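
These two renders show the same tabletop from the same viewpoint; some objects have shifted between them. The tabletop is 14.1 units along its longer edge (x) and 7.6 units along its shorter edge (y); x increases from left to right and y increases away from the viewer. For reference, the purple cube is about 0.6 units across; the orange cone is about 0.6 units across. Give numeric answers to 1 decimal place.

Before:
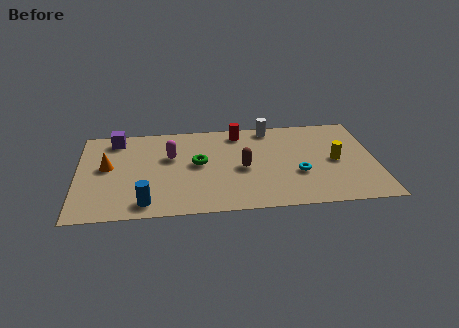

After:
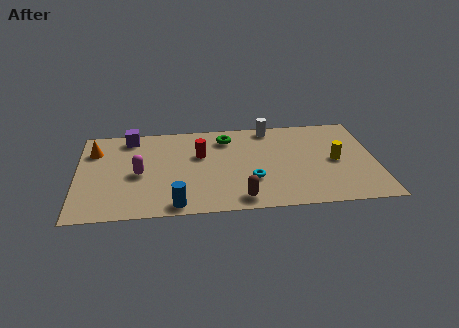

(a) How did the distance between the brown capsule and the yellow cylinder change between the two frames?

+0.9

They were about 4.4 units apart before and 5.3 after — 0.9 units further apart.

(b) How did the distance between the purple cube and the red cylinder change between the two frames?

-2.1

The distance was about 5.9 in the first image and 3.8 in the second, so they moved 2.1 units closer together.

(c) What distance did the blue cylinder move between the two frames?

1.4

The blue cylinder was near (3.2, 1.1) before and (4.6, 0.8) after, so it travelled √(1.4² + 0.3²) ≈ 1.4 units.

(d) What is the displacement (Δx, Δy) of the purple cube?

(0.7, 0.1)

The purple cube was at about (1.8, 6.5) and moved to about (2.5, 6.6).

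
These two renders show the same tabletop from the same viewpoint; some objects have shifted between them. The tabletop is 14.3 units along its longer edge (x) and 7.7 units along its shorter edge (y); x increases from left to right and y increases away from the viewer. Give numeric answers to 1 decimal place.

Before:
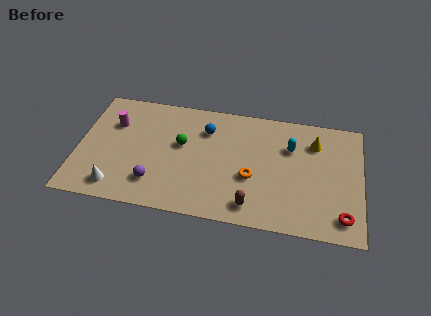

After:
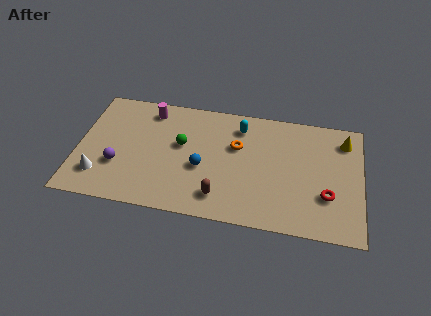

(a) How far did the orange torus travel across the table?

2.1

The orange torus moved from about (8.8, 3.0) to (8.0, 4.9), a distance of √(0.8² + 1.9²) ≈ 2.1.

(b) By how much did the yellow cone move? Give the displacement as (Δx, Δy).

(1.5, 0.4)

The yellow cone was at about (11.9, 5.8) and moved to about (13.4, 6.2).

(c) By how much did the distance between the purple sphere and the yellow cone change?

+3.0

The distance was about 8.9 in the first image and 11.9 in the second, so they moved 3.0 units further apart.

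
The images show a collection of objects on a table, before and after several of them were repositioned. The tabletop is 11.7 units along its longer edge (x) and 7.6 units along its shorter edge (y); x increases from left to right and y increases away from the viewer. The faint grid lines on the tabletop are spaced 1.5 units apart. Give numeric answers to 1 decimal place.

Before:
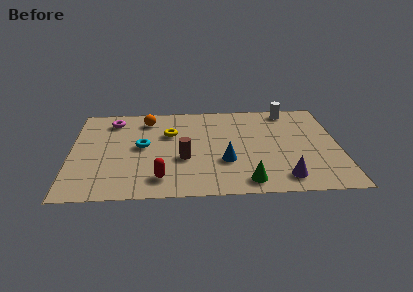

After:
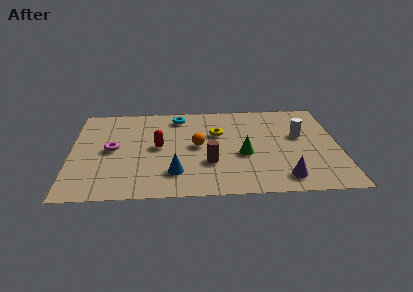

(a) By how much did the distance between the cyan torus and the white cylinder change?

-1.4

The distance was about 7.0 in the first image and 5.6 in the second, so they moved 1.4 units closer together.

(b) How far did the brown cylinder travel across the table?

1.2

The brown cylinder moved from about (4.9, 2.9) to (6.0, 2.5), a distance of √(1.1² + 0.4²) ≈ 1.2.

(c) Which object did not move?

the purple cone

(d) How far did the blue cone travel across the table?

2.3

The blue cone moved from about (6.7, 2.6) to (4.5, 1.8), a distance of √(2.2² + 0.8²) ≈ 2.3.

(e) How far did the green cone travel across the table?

2.1

The green cone moved from about (7.6, 1.0) to (7.5, 3.1), a distance of √(0.1² + 2.1²) ≈ 2.1.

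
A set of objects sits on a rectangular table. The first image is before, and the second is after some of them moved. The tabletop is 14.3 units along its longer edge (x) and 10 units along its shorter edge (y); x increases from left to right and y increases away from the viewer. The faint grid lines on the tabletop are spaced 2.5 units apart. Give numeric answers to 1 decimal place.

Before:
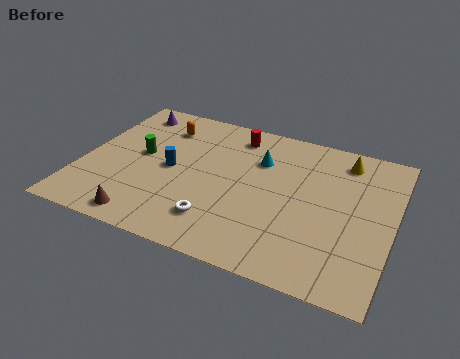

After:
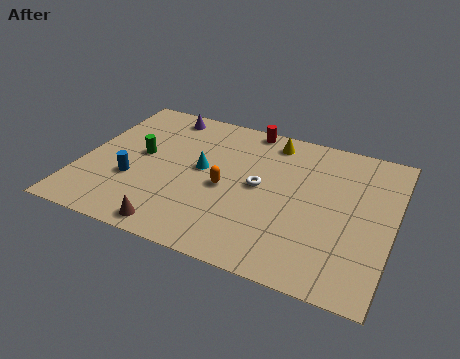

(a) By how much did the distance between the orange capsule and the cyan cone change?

-3.3

The distance was about 4.8 in the first image and 1.5 in the second, so they moved 3.3 units closer together.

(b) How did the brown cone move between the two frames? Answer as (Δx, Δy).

(1.4, -0.1)

The brown cone started near (3.4, 1.1) and ended near (4.8, 1.0).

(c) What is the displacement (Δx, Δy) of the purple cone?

(1.6, 0.3)

From the two frames, the purple cone sits at roughly (1.6, 8.5) before and (3.2, 8.8) after.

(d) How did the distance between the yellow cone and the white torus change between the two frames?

-4.7

Before: roughly 8.1 units apart; after: 3.4. That's 4.7 units closer together.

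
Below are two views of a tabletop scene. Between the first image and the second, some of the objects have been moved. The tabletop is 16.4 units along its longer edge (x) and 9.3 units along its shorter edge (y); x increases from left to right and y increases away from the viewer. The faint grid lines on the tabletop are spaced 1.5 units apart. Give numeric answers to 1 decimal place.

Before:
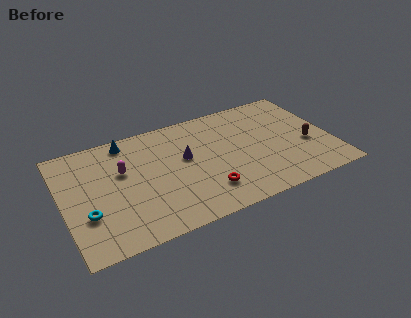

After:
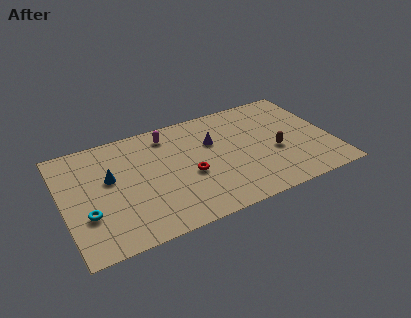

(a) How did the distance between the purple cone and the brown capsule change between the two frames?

-3.3

The distance was about 7.6 in the first image and 4.3 in the second, so they moved 3.3 units closer together.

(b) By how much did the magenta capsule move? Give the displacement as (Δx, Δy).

(3.0, 2.0)

From the two frames, the magenta capsule sits at roughly (3.7, 5.8) before and (6.7, 7.8) after.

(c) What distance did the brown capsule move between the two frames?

2.0

The brown capsule moved from about (14.9, 3.7) to (12.9, 3.8), a distance of √(2.0² + 0.1²) ≈ 2.0.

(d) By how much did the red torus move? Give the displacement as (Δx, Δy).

(-0.8, 1.7)

The red torus was at about (8.4, 2.2) and moved to about (7.6, 3.9).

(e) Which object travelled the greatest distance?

the magenta capsule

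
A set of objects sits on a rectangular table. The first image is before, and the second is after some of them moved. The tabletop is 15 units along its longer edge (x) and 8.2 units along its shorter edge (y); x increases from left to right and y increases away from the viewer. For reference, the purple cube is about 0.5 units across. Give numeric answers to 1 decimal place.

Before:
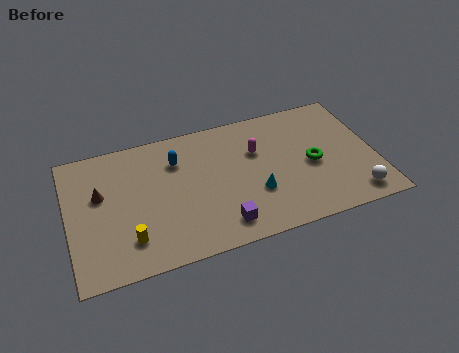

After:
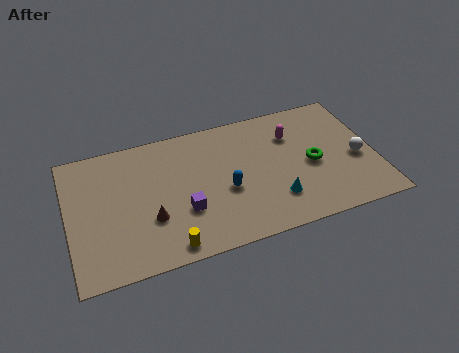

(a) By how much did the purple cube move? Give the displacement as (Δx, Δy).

(-1.7, 1.4)

The purple cube was at about (7.2, 1.4) and moved to about (5.5, 2.8).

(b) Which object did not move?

the green torus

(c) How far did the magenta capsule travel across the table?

1.9

The magenta capsule was near (9.3, 5.4) before and (11.1, 5.9) after, so it travelled √(1.8² + 0.5²) ≈ 1.9 units.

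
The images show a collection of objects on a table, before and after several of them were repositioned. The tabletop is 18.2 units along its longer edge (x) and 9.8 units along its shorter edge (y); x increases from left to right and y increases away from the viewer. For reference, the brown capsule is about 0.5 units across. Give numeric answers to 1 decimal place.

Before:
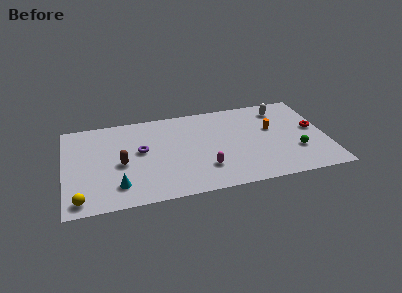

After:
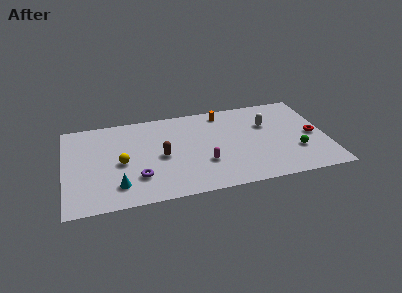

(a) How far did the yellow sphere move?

4.4

The yellow sphere moved from about (1.0, 1.2) to (3.9, 4.5), a distance of √(2.9² + 3.3²) ≈ 4.4.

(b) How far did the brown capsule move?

2.8

From (3.9, 4.4) to (6.7, 4.6), the brown capsule covered √(2.8² + 0.2²) ≈ 2.8 units.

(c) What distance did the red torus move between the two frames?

0.7

The red torus was near (17.4, 5.3) before and (17.3, 4.6) after, so it travelled √(0.1² + 0.7²) ≈ 0.7 units.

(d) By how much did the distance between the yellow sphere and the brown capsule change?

-1.5

The distance was about 4.3 in the first image and 2.8 in the second, so they moved 1.5 units closer together.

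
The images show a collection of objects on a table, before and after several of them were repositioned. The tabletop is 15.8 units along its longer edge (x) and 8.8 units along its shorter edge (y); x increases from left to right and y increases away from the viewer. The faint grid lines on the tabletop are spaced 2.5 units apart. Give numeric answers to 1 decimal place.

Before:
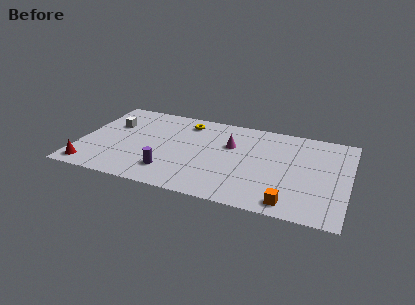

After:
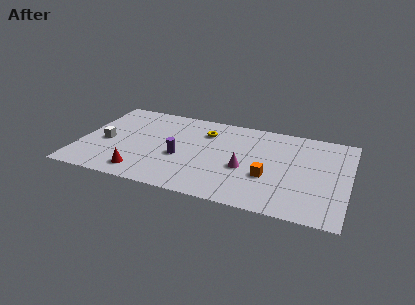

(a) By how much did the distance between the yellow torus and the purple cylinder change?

-2.1

They were about 5.3 units apart before and 3.2 after — 2.1 units closer together.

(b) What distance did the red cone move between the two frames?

3.0

The red cone moved from about (0.9, 1.1) to (3.9, 1.4), a distance of √(3.0² + 0.3²) ≈ 3.0.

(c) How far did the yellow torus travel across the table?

1.4

The yellow torus was near (6.0, 7.3) before and (7.2, 6.6) after, so it travelled √(1.2² + 0.7²) ≈ 1.4 units.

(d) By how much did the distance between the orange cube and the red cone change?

-4.2

They were about 11.7 units apart before and 7.5 after — 4.2 units closer together.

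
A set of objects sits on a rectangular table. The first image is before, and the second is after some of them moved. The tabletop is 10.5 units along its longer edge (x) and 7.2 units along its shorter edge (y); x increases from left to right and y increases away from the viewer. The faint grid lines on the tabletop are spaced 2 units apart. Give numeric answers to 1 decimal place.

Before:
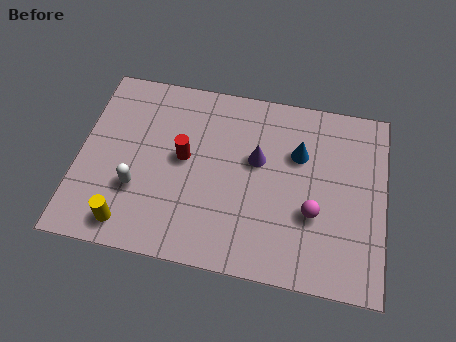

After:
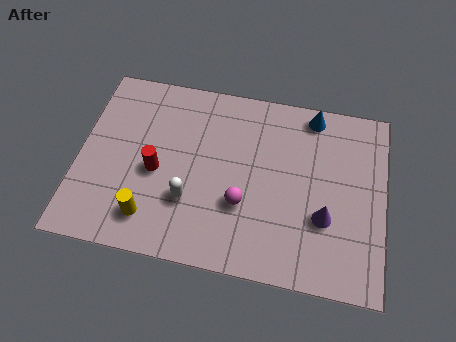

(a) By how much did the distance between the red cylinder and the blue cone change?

+2.1

Before: roughly 4.0 units apart; after: 6.1. That's 2.1 units further apart.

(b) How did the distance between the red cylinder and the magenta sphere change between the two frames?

-1.6

The distance was about 4.7 in the first image and 3.1 in the second, so they moved 1.6 units closer together.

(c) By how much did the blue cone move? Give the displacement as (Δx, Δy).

(0.4, 1.6)

The blue cone started near (7.5, 4.8) and ended near (7.9, 6.4).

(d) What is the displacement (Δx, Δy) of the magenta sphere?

(-2.4, -0.1)

The magenta sphere started near (8.1, 2.6) and ended near (5.7, 2.5).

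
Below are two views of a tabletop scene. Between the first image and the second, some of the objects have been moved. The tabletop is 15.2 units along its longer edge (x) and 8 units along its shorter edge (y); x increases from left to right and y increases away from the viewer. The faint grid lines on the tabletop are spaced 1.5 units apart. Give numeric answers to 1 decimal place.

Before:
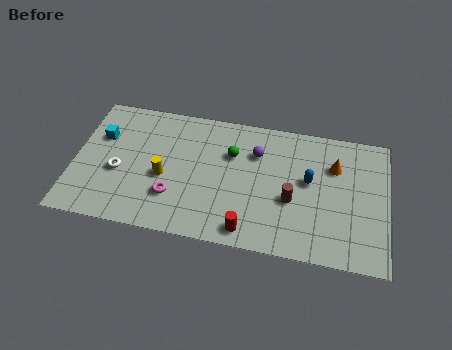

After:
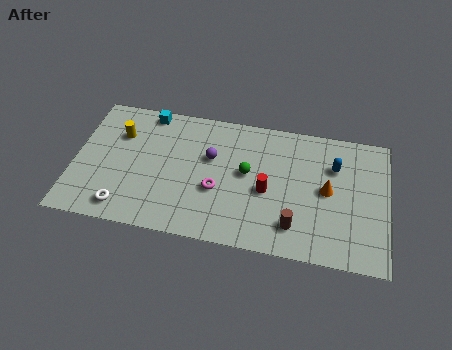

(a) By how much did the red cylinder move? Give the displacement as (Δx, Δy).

(0.8, 2.5)

From the two frames, the red cylinder sits at roughly (8.6, 1.0) before and (9.4, 3.5) after.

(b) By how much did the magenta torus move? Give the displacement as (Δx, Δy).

(2.1, 0.8)

From the two frames, the magenta torus sits at roughly (4.9, 2.3) before and (7.0, 3.1) after.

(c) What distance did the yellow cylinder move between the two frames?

3.2

From (4.4, 3.4) to (2.1, 5.6), the yellow cylinder covered √(2.3² + 2.2²) ≈ 3.2 units.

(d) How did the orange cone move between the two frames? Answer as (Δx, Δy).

(-0.3, -1.5)

The orange cone started near (12.6, 5.6) and ended near (12.3, 4.1).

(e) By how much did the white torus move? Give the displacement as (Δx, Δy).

(0.4, -2.1)

The white torus was at about (2.2, 3.3) and moved to about (2.6, 1.2).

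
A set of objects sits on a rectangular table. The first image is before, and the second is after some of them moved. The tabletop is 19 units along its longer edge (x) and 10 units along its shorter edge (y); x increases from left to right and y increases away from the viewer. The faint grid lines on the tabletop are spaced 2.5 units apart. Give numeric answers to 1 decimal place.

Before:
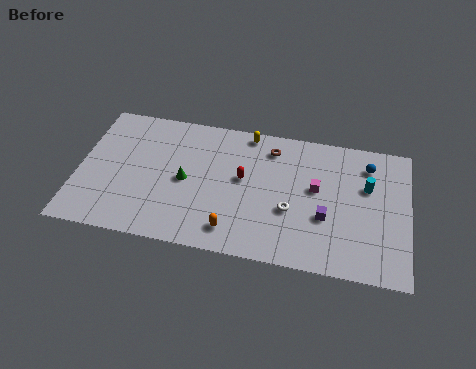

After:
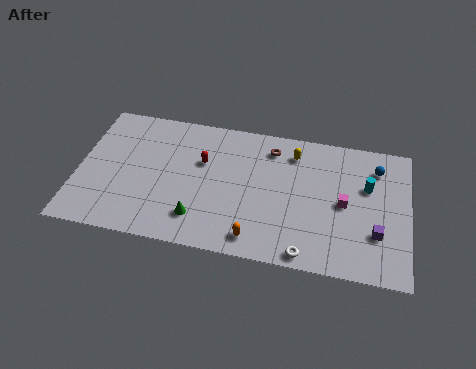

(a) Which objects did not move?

the cyan cylinder and the brown torus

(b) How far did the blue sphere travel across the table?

0.5

The blue sphere was near (16.6, 8.0) before and (17.1, 7.9) after, so it travelled √(0.5² + 0.1²) ≈ 0.5 units.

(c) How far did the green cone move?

2.8

The green cone moved from about (6.2, 4.8) to (7.1, 2.2), a distance of √(0.9² + 2.6²) ≈ 2.8.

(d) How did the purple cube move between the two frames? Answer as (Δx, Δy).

(2.9, -0.6)

From the two frames, the purple cube sits at roughly (14.3, 3.7) before and (17.2, 3.1) after.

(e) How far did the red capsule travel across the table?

2.5

The red capsule moved from about (9.5, 5.6) to (7.1, 6.4), a distance of √(2.4² + 0.8²) ≈ 2.5.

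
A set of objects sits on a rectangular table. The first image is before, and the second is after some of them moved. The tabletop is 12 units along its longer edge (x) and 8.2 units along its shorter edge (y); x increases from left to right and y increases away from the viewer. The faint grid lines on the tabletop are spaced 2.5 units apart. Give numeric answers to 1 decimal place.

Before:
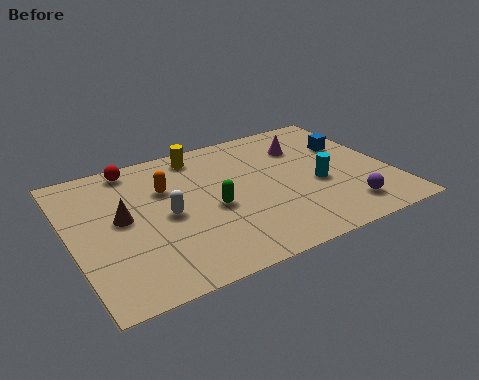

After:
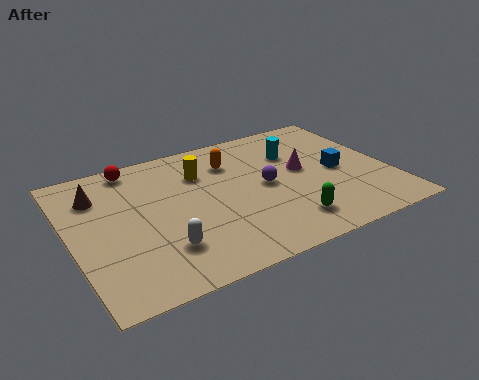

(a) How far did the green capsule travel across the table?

3.2

The green capsule moved from about (5.2, 3.6) to (7.7, 1.6), a distance of √(2.5² + 2.0²) ≈ 3.2.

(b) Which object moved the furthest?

the purple sphere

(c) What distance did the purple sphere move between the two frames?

3.7

From (9.9, 1.5) to (7.3, 4.1), the purple sphere covered √(2.6² + 2.6²) ≈ 3.7 units.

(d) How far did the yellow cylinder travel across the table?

1.2

The yellow cylinder moved from about (5.2, 7.1) to (5.1, 5.9), a distance of √(0.1² + 1.2²) ≈ 1.2.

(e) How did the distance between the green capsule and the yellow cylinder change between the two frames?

+1.5

Before: roughly 3.5 units apart; after: 5.0. That's 1.5 units further apart.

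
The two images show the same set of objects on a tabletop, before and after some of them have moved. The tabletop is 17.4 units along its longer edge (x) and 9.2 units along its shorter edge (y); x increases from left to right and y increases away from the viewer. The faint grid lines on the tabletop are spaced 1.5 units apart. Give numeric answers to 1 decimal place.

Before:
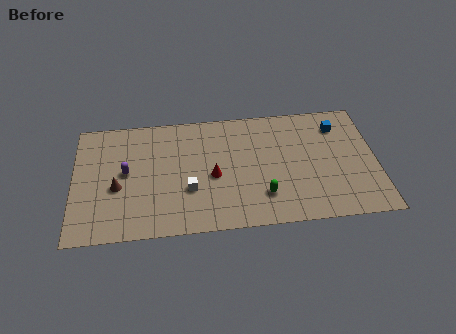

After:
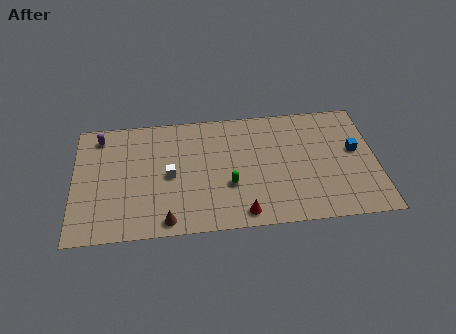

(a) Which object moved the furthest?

the brown cone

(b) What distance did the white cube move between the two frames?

1.6

The white cube was near (6.6, 3.2) before and (5.5, 4.4) after, so it travelled √(1.1² + 1.2²) ≈ 1.6 units.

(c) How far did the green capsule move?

2.1

From (10.8, 2.3) to (8.9, 3.3), the green capsule covered √(1.9² + 1.0²) ≈ 2.1 units.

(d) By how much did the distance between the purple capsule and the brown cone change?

+6.6

They were about 1.2 units apart before and 7.8 after — 6.6 units further apart.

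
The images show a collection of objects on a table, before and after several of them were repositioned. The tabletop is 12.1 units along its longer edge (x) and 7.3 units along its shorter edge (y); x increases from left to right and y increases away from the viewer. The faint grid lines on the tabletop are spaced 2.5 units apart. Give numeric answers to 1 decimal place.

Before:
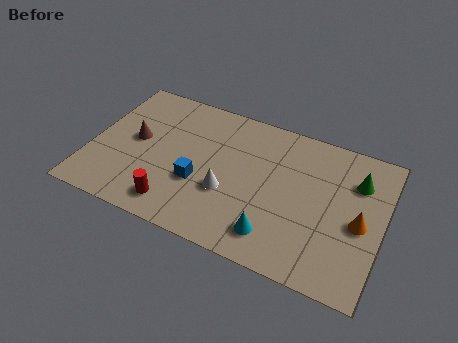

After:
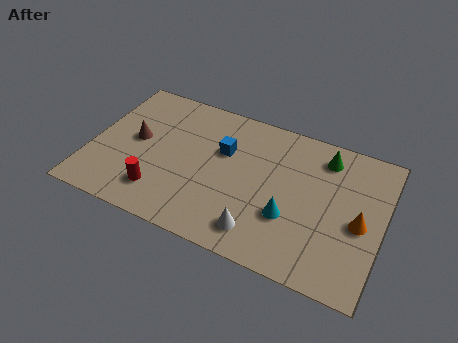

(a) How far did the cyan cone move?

1.2

From (7.9, 1.4) to (8.4, 2.5), the cyan cone covered √(0.5² + 1.1²) ≈ 1.2 units.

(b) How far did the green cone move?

1.6

From (10.9, 5.3) to (9.5, 6.0), the green cone covered √(1.4² + 0.7²) ≈ 1.6 units.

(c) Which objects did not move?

the brown cone and the orange cone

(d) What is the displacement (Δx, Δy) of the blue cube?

(0.8, 2.0)

The blue cube started near (4.6, 2.7) and ended near (5.4, 4.7).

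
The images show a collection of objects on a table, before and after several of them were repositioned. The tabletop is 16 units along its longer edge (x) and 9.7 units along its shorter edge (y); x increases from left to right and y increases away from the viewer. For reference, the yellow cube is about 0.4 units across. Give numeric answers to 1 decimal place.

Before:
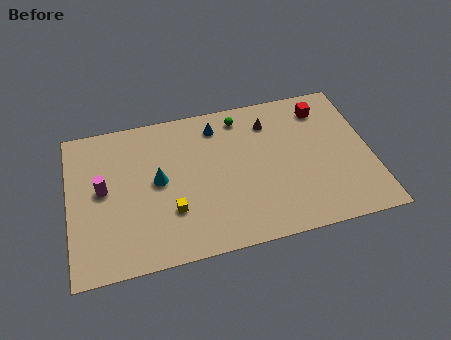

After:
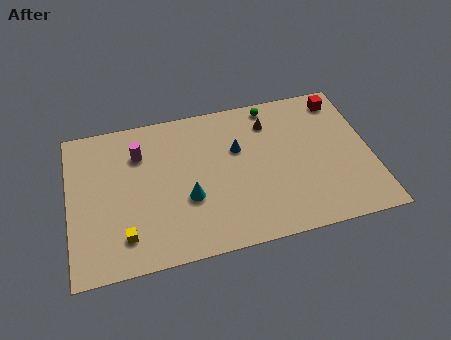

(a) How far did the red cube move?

1.1

From (13.7, 7.9) to (14.7, 8.3), the red cube covered √(1.0² + 0.4²) ≈ 1.1 units.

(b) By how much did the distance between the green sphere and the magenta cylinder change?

-0.7

Before: roughly 8.1 units apart; after: 7.4. That's 0.7 units closer together.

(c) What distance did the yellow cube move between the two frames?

2.7

From (5.3, 3.0) to (2.8, 2.0), the yellow cube covered √(2.5² + 1.0²) ≈ 2.7 units.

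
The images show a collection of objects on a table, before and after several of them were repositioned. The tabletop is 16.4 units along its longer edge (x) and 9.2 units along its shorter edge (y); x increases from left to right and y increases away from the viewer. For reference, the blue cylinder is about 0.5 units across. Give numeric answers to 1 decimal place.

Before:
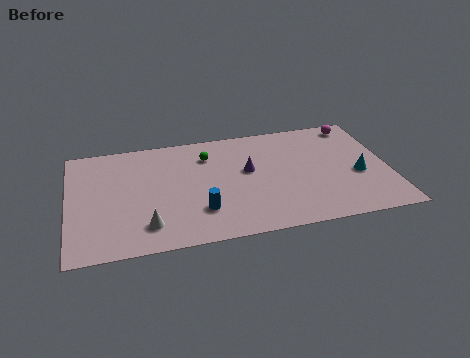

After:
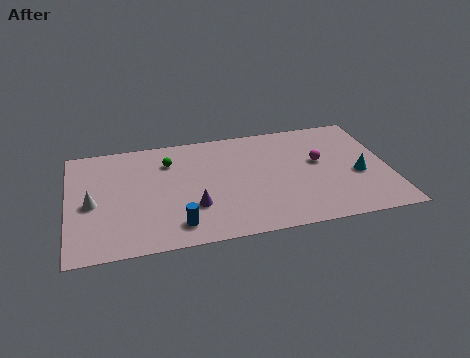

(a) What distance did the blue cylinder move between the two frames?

1.5

The blue cylinder moved from about (6.6, 2.5) to (5.4, 1.6), a distance of √(1.2² + 0.9²) ≈ 1.5.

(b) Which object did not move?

the cyan cone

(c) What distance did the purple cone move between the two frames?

3.8

The purple cone was near (9.2, 5.3) before and (6.3, 2.9) after, so it travelled √(2.9² + 2.4²) ≈ 3.8 units.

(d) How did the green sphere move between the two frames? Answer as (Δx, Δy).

(-2.0, -0.1)

The green sphere started near (7.2, 7.0) and ended near (5.2, 6.9).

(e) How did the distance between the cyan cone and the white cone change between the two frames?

+2.5

They were about 11.1 units apart before and 13.6 after — 2.5 units further apart.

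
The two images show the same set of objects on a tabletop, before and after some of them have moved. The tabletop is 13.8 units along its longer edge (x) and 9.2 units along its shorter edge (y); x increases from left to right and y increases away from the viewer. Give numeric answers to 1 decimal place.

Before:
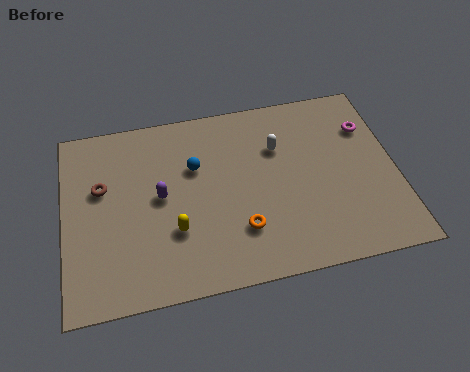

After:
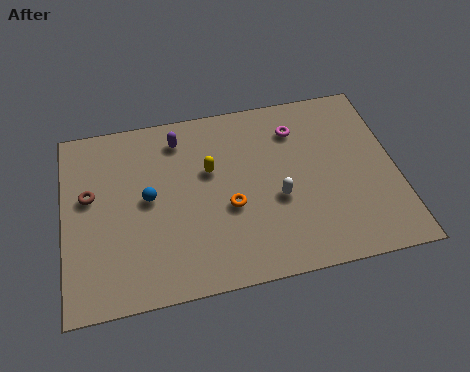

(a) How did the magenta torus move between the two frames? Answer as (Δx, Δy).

(-3.0, 0.5)

From the two frames, the magenta torus sits at roughly (12.8, 6.6) before and (9.8, 7.1) after.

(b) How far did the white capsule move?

2.6

From (9.0, 6.3) to (8.8, 3.7), the white capsule covered √(0.2² + 2.6²) ≈ 2.6 units.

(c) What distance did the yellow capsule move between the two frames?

3.1

From (4.5, 3.0) to (6.1, 5.7), the yellow capsule covered √(1.6² + 2.7²) ≈ 3.1 units.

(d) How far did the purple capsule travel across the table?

2.9

The purple capsule moved from about (4.0, 4.8) to (4.9, 7.6), a distance of √(0.9² + 2.8²) ≈ 2.9.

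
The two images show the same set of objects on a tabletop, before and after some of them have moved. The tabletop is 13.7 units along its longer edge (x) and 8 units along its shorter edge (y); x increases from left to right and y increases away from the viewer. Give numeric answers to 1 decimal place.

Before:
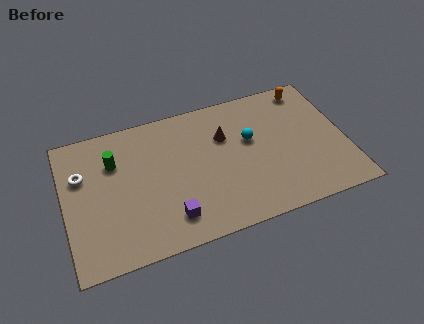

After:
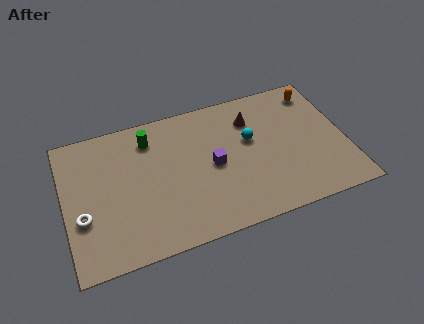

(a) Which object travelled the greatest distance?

the purple cube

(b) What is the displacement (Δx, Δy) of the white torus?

(-0.1, -2.4)

From the two frames, the white torus sits at roughly (0.9, 5.3) before and (0.8, 2.9) after.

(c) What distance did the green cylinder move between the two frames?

2.0

The green cylinder moved from about (2.5, 5.6) to (4.3, 6.4), a distance of √(1.8² + 0.8²) ≈ 2.0.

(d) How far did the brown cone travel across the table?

1.5

The brown cone was near (7.9, 5.4) before and (9.3, 6.0) after, so it travelled √(1.4² + 0.6²) ≈ 1.5 units.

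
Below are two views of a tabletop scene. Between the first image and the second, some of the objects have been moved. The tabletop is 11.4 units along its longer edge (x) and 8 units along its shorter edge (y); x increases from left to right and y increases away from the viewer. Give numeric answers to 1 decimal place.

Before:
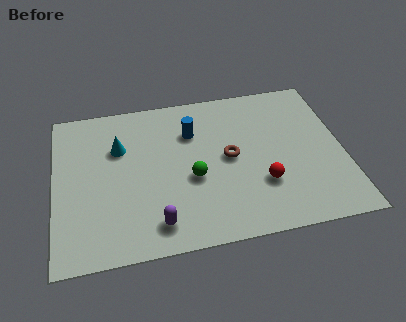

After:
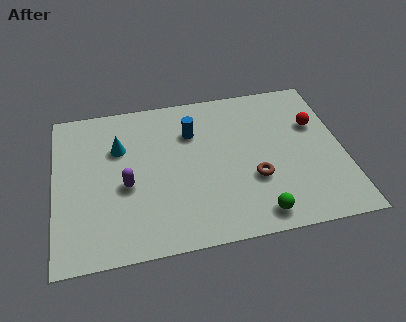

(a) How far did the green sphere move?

3.3

The green sphere moved from about (5.4, 3.3) to (7.8, 1.0), a distance of √(2.4² + 2.3²) ≈ 3.3.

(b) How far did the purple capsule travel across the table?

2.4

The purple capsule moved from about (3.9, 1.3) to (2.8, 3.4), a distance of √(1.1² + 2.1²) ≈ 2.4.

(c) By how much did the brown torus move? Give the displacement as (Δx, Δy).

(0.9, -1.3)

The brown torus started near (6.9, 4.1) and ended near (7.8, 2.8).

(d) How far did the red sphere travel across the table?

3.5

The red sphere was near (8.1, 2.5) before and (10.4, 5.2) after, so it travelled √(2.3² + 2.7²) ≈ 3.5 units.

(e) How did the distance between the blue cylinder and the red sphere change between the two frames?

+0.8

The distance was about 4.1 in the first image and 4.9 in the second, so they moved 0.8 units further apart.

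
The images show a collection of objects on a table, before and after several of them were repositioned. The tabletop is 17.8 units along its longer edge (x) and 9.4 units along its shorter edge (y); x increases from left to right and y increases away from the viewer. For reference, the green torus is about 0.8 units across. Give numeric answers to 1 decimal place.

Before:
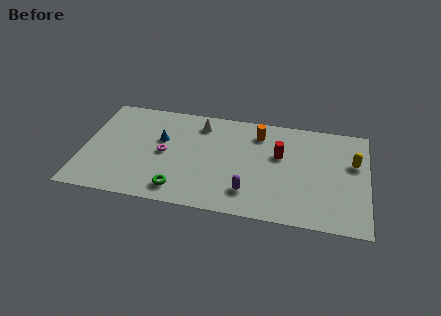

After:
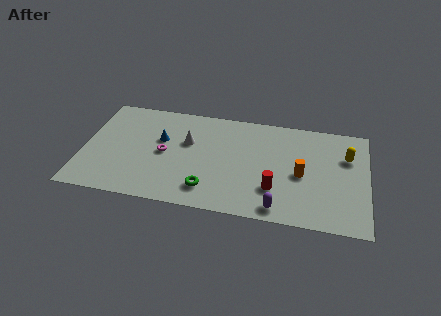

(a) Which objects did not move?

the magenta torus and the blue cone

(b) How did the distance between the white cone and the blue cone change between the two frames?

-1.4

The distance was about 3.1 in the first image and 1.7 in the second, so they moved 1.4 units closer together.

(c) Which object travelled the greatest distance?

the orange cylinder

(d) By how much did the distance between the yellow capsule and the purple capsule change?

-0.7

They were about 7.4 units apart before and 6.7 after — 0.7 units closer together.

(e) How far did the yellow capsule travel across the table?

0.6

From (16.9, 5.9) to (16.5, 6.4), the yellow capsule covered √(0.4² + 0.5²) ≈ 0.6 units.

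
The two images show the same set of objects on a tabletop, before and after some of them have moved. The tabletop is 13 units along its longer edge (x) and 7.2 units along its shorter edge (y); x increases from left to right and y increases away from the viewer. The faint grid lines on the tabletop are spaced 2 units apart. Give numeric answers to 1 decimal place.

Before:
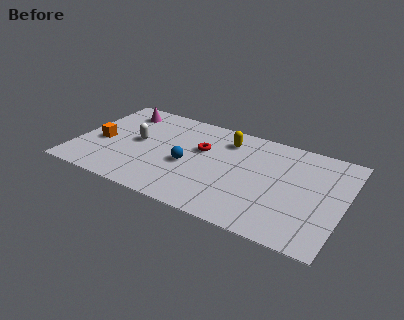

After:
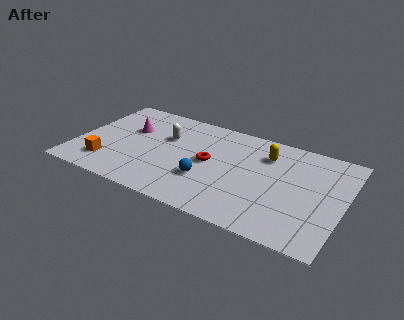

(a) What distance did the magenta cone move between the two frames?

1.4

The magenta cone was near (1.8, 5.9) before and (2.4, 4.6) after, so it travelled √(0.6² + 1.3²) ≈ 1.4 units.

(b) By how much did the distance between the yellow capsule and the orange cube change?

+1.9

They were about 6.4 units apart before and 8.3 after — 1.9 units further apart.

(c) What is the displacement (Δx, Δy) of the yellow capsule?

(2.0, -0.3)

From the two frames, the yellow capsule sits at roughly (7.1, 5.7) before and (9.1, 5.4) after.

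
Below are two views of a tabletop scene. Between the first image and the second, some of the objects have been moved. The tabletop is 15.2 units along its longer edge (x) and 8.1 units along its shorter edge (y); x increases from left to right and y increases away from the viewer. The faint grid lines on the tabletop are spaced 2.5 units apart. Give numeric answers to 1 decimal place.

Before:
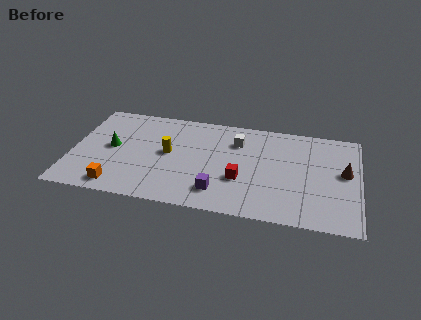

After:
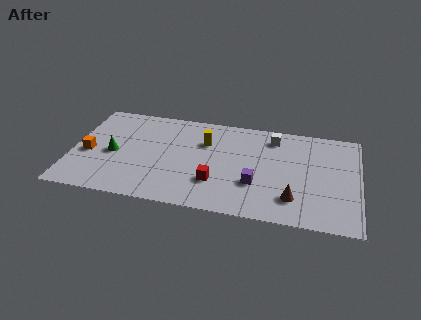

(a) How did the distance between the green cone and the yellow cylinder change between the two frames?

+2.2

They were about 3.0 units apart before and 5.2 after — 2.2 units further apart.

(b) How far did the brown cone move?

3.7

The brown cone was near (14.4, 4.5) before and (11.8, 1.9) after, so it travelled √(2.6² + 2.6²) ≈ 3.7 units.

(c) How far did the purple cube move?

2.1

The purple cube moved from about (7.9, 1.7) to (9.8, 2.7), a distance of √(1.9² + 1.0²) ≈ 2.1.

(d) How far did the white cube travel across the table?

2.0

The white cube moved from about (8.7, 6.0) to (10.6, 6.7), a distance of √(1.9² + 0.7²) ≈ 2.0.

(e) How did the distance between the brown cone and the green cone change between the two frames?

-2.5

They were about 12.3 units apart before and 9.8 after — 2.5 units closer together.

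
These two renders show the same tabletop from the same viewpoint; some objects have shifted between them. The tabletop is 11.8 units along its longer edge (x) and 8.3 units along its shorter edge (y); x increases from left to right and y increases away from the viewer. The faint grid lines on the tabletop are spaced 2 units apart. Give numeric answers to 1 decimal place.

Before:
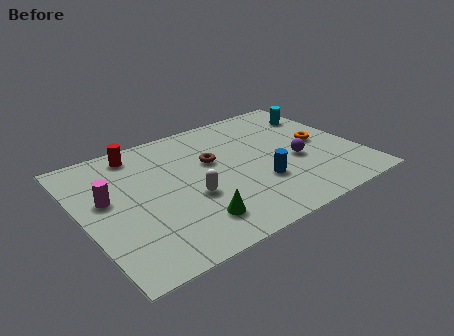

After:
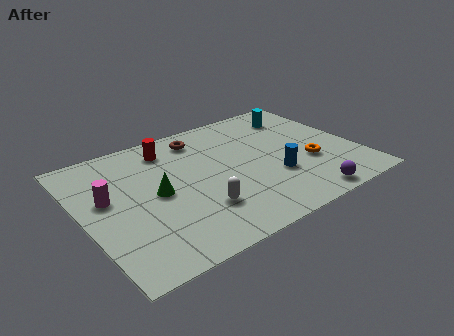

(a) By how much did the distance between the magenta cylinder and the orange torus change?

-0.5

Before: roughly 9.2 units apart; after: 8.7. That's 0.5 units closer together.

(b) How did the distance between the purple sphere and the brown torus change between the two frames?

+3.2

Before: roughly 3.8 units apart; after: 7.0. That's 3.2 units further apart.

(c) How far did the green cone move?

2.6

The green cone was near (4.2, 1.7) before and (3.1, 4.1) after, so it travelled √(1.1² + 2.4²) ≈ 2.6 units.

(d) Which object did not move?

the magenta cylinder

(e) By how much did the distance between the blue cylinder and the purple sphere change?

+0.3

Before: roughly 1.9 units apart; after: 2.2. That's 0.3 units further apart.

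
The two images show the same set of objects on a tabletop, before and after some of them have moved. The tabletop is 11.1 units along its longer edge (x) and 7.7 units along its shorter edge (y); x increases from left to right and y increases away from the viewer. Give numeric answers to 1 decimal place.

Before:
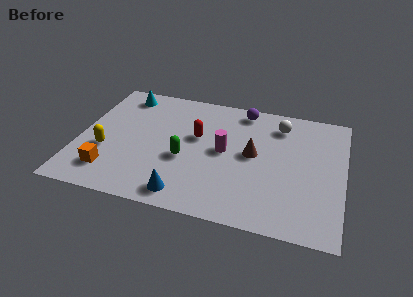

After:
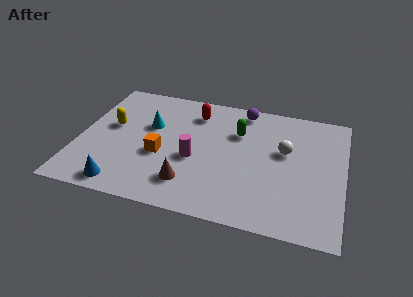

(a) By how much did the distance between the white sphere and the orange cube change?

-2.9

The distance was about 8.2 in the first image and 5.3 in the second, so they moved 2.9 units closer together.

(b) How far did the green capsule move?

3.0

The green capsule moved from about (4.5, 3.1) to (6.6, 5.3), a distance of √(2.1² + 2.2²) ≈ 3.0.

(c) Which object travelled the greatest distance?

the brown cone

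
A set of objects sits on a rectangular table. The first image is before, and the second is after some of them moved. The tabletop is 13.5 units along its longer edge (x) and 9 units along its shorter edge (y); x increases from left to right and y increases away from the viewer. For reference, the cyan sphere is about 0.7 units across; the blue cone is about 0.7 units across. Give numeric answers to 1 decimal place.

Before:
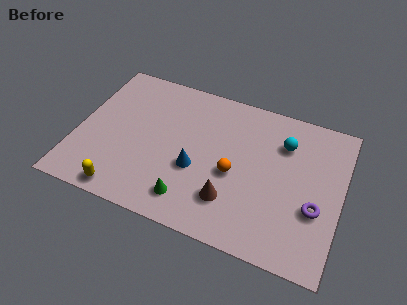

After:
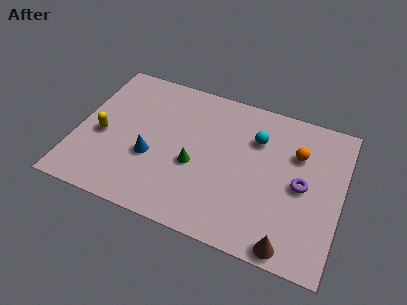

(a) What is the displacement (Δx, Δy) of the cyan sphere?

(-1.4, -0.2)

From the two frames, the cyan sphere sits at roughly (10.4, 6.6) before and (9.0, 6.4) after.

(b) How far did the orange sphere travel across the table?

3.8

The orange sphere was near (8.1, 3.9) before and (11.1, 6.2) after, so it travelled √(3.0² + 2.3²) ≈ 3.8 units.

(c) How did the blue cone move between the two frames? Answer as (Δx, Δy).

(-2.3, -0.1)

From the two frames, the blue cone sits at roughly (6.2, 3.5) before and (3.9, 3.4) after.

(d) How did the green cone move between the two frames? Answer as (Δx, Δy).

(0.0, 2.1)

The green cone started near (6.1, 1.6) and ended near (6.1, 3.7).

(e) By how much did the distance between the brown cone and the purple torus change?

-0.7

Before: roughly 4.3 units apart; after: 3.6. That's 0.7 units closer together.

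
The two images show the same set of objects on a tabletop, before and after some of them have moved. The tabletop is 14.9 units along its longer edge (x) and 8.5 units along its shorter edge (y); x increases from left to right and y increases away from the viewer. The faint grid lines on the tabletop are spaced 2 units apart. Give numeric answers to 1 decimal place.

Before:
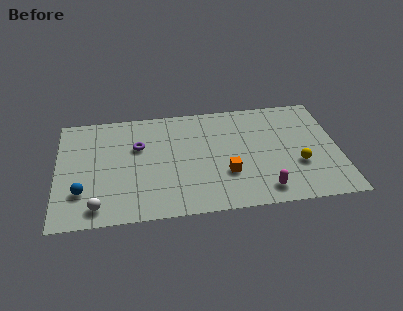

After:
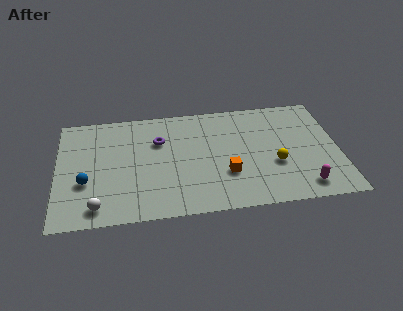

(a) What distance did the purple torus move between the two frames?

1.1

The purple torus was near (4.3, 5.5) before and (5.4, 5.8) after, so it travelled √(1.1² + 0.3²) ≈ 1.1 units.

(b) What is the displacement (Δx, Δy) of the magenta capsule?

(2.1, 0.0)

The magenta capsule was at about (10.8, 1.3) and moved to about (12.9, 1.3).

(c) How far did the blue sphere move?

0.7

The blue sphere moved from about (1.3, 2.4) to (1.5, 3.1), a distance of √(0.2² + 0.7²) ≈ 0.7.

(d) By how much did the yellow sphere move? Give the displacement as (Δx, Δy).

(-1.2, 0.2)

The yellow sphere was at about (12.7, 3.0) and moved to about (11.5, 3.2).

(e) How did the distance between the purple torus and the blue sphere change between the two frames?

+0.4

The distance was about 4.3 in the first image and 4.7 in the second, so they moved 0.4 units further apart.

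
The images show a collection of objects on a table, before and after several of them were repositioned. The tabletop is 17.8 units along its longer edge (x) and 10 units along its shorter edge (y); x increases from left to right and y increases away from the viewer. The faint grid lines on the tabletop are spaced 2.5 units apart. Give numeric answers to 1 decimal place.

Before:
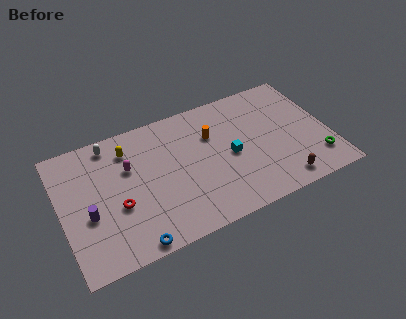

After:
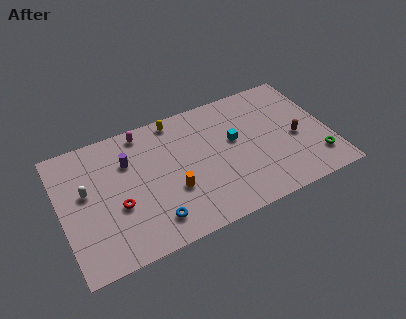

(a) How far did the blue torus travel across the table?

1.9

The blue torus was near (4.2, 0.8) before and (5.7, 1.9) after, so it travelled √(1.5² + 1.1²) ≈ 1.9 units.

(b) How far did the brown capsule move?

3.4

The brown capsule moved from about (14.2, 1.3) to (15.6, 4.4), a distance of √(1.4² + 3.1²) ≈ 3.4.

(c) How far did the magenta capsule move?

2.7

From (4.6, 6.5) to (5.8, 8.9), the magenta capsule covered √(1.2² + 2.4²) ≈ 2.7 units.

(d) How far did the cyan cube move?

1.2

The cyan cube was near (11.2, 4.7) before and (11.6, 5.8) after, so it travelled √(0.4² + 1.1²) ≈ 1.2 units.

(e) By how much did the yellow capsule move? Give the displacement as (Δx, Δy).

(3.3, 1.1)

The yellow capsule started near (4.7, 7.9) and ended near (8.0, 9.0).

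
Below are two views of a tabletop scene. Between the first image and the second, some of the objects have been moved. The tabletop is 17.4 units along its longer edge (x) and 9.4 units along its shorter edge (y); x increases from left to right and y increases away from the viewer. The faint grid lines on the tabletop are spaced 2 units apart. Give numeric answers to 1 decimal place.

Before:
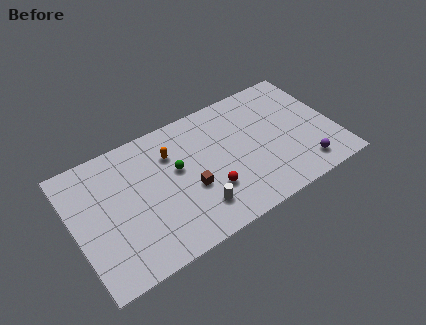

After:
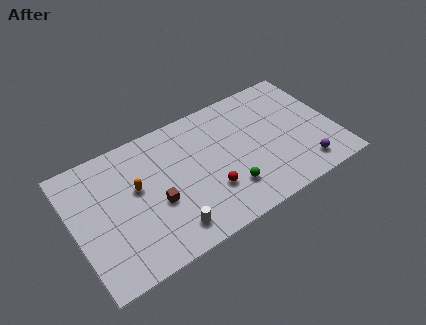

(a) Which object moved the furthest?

the green sphere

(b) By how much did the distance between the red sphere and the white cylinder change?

+1.9

Before: roughly 1.3 units apart; after: 3.2. That's 1.9 units further apart.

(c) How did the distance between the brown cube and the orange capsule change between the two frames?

-1.2

The distance was about 3.2 in the first image and 2.0 in the second, so they moved 1.2 units closer together.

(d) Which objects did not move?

the purple sphere and the red sphere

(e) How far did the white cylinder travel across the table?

2.0

From (7.7, 2.1) to (5.8, 1.6), the white cylinder covered √(1.9² + 0.5²) ≈ 2.0 units.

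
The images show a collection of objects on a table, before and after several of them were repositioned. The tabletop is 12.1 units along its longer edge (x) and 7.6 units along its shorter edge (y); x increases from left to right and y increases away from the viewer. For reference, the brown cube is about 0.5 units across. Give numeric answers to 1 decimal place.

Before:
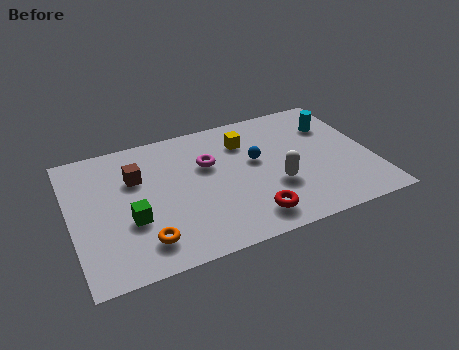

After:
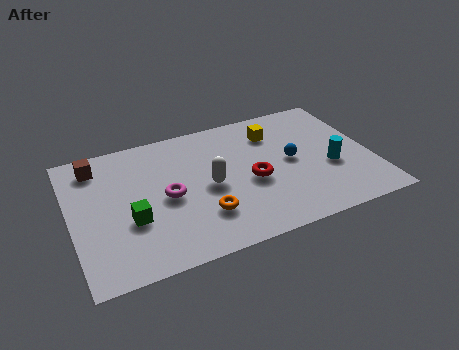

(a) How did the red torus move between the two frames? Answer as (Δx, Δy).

(0.3, 2.0)

From the two frames, the red torus sits at roughly (6.9, 1.3) before and (7.2, 3.3) after.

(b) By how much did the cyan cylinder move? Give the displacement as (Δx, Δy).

(-0.4, -2.5)

From the two frames, the cyan cylinder sits at roughly (10.8, 5.5) before and (10.4, 3.0) after.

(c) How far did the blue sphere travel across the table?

1.5

From (7.5, 4.4) to (8.9, 3.9), the blue sphere covered √(1.4² + 0.5²) ≈ 1.5 units.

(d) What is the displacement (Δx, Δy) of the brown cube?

(-1.5, 1.2)

From the two frames, the brown cube sits at roughly (2.7, 5.1) before and (1.2, 6.3) after.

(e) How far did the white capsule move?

2.8

From (8.1, 2.7) to (5.5, 3.6), the white capsule covered √(2.6² + 0.9²) ≈ 2.8 units.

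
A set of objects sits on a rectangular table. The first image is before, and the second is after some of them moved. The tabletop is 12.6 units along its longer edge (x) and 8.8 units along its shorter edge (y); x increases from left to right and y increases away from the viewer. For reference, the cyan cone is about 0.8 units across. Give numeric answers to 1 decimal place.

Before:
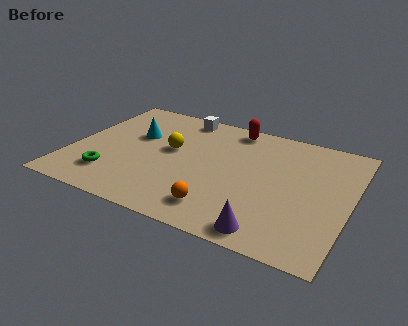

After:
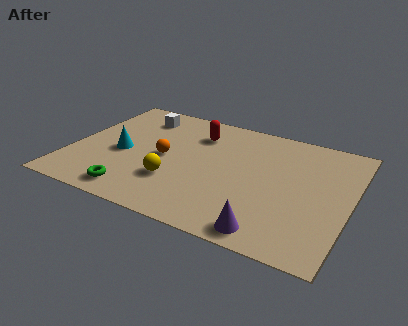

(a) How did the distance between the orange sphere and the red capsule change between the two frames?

-3.5

Before: roughly 6.2 units apart; after: 2.7. That's 3.5 units closer together.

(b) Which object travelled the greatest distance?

the orange sphere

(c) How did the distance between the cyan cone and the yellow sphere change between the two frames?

+1.1

They were about 1.8 units apart before and 2.9 after — 1.1 units further apart.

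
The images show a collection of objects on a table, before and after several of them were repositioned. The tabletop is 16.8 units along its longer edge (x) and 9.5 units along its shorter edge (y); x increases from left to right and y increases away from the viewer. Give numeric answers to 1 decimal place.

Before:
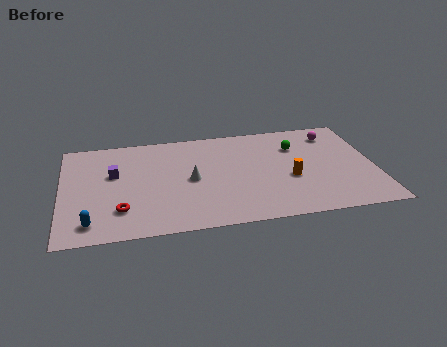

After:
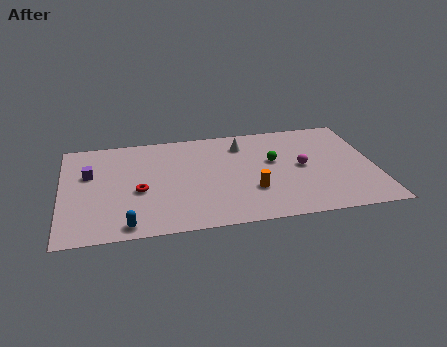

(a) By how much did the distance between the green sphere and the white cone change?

-3.7

The distance was about 6.2 in the first image and 2.5 in the second, so they moved 3.7 units closer together.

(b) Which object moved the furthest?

the white cone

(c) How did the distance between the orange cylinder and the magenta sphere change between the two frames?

-1.4

The distance was about 4.7 in the first image and 3.3 in the second, so they moved 1.4 units closer together.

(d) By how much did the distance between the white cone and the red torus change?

+2.3

They were about 4.4 units apart before and 6.7 after — 2.3 units further apart.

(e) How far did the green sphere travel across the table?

1.8

The green sphere was near (12.7, 6.8) before and (11.4, 5.6) after, so it travelled √(1.3² + 1.2²) ≈ 1.8 units.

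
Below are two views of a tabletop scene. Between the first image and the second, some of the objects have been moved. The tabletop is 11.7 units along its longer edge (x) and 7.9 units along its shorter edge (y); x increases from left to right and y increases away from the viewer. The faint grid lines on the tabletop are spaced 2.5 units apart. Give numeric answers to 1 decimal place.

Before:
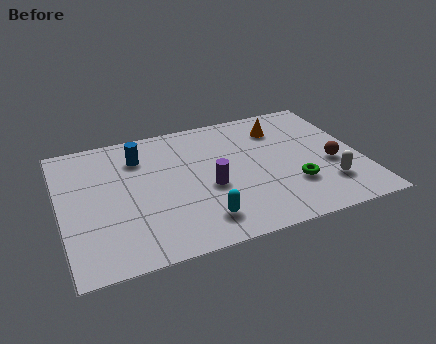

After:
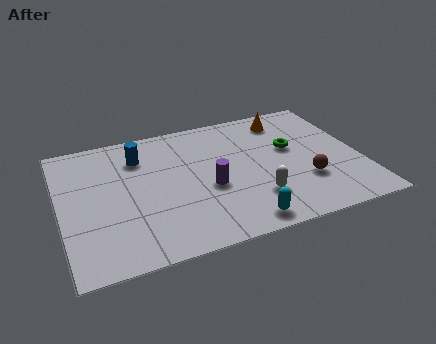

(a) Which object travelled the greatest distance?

the white capsule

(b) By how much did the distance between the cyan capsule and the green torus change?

+0.7

They were about 3.8 units apart before and 4.5 after — 0.7 units further apart.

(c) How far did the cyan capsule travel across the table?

1.6

From (5.2, 1.5) to (6.7, 0.9), the cyan capsule covered √(1.5² + 0.6²) ≈ 1.6 units.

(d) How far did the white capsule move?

2.8

The white capsule was near (10.2, 2.0) before and (7.4, 2.1) after, so it travelled √(2.8² + 0.1²) ≈ 2.8 units.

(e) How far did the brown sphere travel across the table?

1.3

From (10.5, 3.2) to (9.4, 2.5), the brown sphere covered √(1.1² + 0.7²) ≈ 1.3 units.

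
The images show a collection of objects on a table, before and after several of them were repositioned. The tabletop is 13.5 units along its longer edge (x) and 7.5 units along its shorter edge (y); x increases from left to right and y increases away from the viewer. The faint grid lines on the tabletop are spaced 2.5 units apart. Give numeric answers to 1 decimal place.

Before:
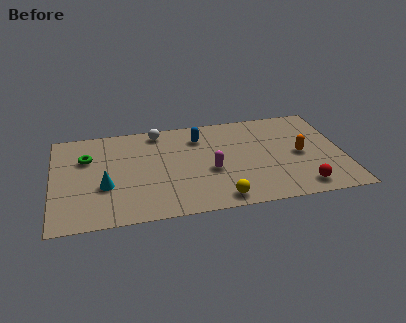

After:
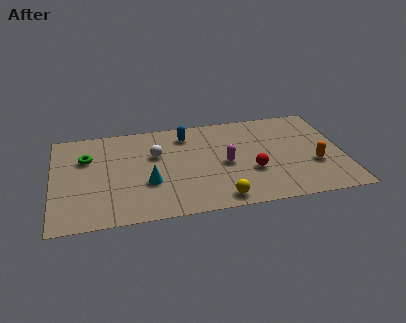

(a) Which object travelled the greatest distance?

the red sphere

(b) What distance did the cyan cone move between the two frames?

2.0

From (2.4, 2.8) to (4.4, 2.7), the cyan cone covered √(2.0² + 0.1²) ≈ 2.0 units.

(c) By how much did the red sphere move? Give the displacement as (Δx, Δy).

(-2.2, 1.6)

From the two frames, the red sphere sits at roughly (11.4, 1.1) before and (9.2, 2.7) after.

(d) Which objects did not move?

the yellow sphere and the green torus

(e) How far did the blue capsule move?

0.7

The blue capsule moved from about (6.9, 5.8) to (6.3, 6.1), a distance of √(0.6² + 0.3²) ≈ 0.7.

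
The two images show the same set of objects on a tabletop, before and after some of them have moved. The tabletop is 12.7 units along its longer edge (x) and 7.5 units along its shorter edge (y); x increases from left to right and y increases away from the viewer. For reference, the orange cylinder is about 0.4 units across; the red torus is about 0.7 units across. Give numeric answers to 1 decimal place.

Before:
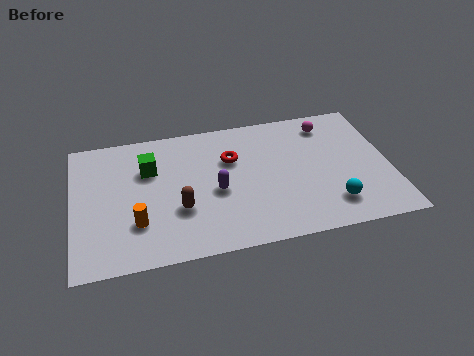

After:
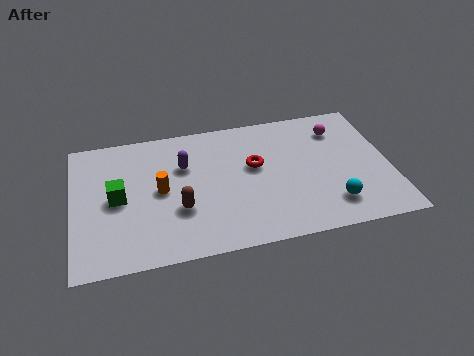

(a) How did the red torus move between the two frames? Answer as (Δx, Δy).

(0.9, -0.6)

From the two frames, the red torus sits at roughly (6.4, 5.0) before and (7.3, 4.4) after.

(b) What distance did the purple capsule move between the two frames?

2.1

The purple capsule moved from about (5.7, 3.3) to (4.5, 5.0), a distance of √(1.2² + 1.7²) ≈ 2.1.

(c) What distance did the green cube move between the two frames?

1.9

The green cube was near (3.1, 5.1) before and (1.8, 3.7) after, so it travelled √(1.3² + 1.4²) ≈ 1.9 units.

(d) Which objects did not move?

the cyan sphere and the brown capsule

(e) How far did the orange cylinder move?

1.9

The orange cylinder was near (2.5, 2.2) before and (3.5, 3.8) after, so it travelled √(1.0² + 1.6²) ≈ 1.9 units.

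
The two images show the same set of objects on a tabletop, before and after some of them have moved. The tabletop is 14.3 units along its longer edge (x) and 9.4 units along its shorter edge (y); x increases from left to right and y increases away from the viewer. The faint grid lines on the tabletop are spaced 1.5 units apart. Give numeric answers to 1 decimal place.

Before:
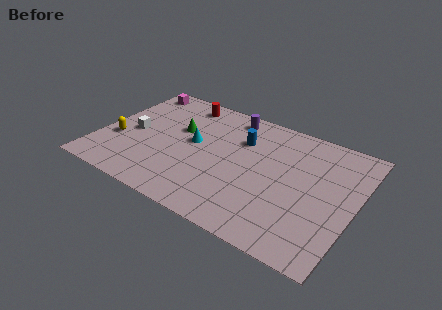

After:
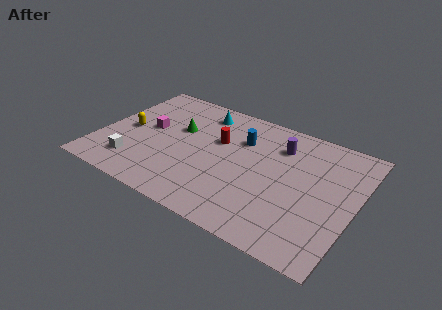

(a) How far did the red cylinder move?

3.3

From (4.0, 8.1) to (6.5, 5.9), the red cylinder covered √(2.5² + 2.2²) ≈ 3.3 units.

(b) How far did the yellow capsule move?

1.2

The yellow capsule moved from about (1.1, 3.4) to (1.5, 4.5), a distance of √(0.4² + 1.1²) ≈ 1.2.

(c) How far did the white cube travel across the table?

2.5

From (1.8, 4.4) to (2.3, 2.0), the white cube covered √(0.5² + 2.4²) ≈ 2.5 units.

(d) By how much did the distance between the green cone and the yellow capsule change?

-0.9

The distance was about 3.9 in the first image and 3.0 in the second, so they moved 0.9 units closer together.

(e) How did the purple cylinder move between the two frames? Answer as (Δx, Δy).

(3.0, -1.1)

The purple cylinder was at about (6.8, 8.2) and moved to about (9.8, 7.1).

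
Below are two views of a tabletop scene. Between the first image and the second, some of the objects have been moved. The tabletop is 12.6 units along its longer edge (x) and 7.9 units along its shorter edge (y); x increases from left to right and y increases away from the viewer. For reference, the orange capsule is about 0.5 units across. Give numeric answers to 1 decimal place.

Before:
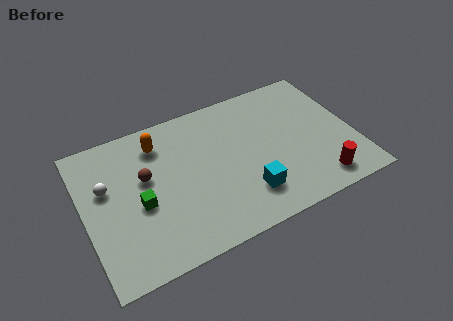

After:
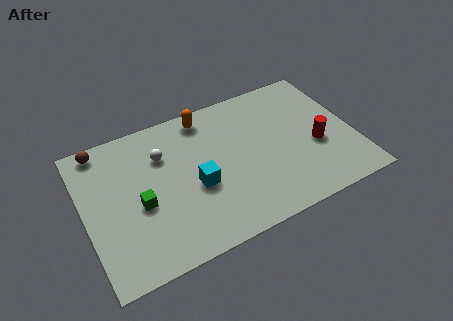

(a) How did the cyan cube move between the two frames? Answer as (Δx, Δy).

(-2.2, 1.4)

The cyan cube was at about (7.3, 1.9) and moved to about (5.1, 3.3).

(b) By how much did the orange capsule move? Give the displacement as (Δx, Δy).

(2.3, 0.6)

The orange capsule started near (3.7, 6.3) and ended near (6.0, 6.9).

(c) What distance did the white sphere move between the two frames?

2.8

From (1.1, 4.9) to (3.8, 5.6), the white sphere covered √(2.7² + 0.7²) ≈ 2.8 units.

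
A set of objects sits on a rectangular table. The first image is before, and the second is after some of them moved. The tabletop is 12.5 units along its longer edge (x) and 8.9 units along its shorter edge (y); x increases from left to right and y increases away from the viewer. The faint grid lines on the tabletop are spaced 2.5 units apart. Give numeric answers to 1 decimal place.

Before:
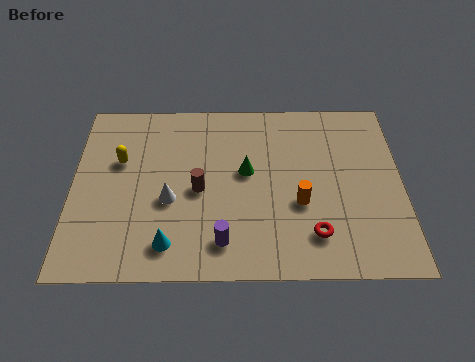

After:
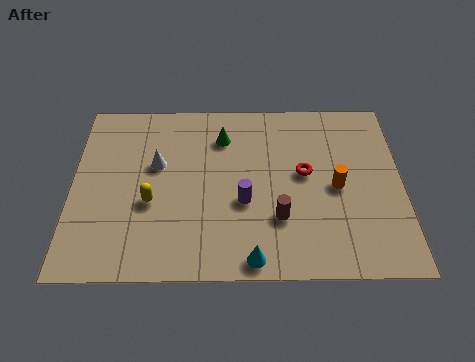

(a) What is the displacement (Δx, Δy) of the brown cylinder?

(3.0, -1.4)

The brown cylinder was at about (4.8, 4.1) and moved to about (7.8, 2.7).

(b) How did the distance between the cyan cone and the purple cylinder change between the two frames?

+0.7

The distance was about 2.0 in the first image and 2.7 in the second, so they moved 0.7 units further apart.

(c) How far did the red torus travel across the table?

3.0

The red torus was near (9.1, 1.9) before and (8.8, 4.9) after, so it travelled √(0.3² + 3.0²) ≈ 3.0 units.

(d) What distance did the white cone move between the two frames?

1.9

The white cone was near (3.7, 3.6) before and (3.2, 5.4) after, so it travelled √(0.5² + 1.8²) ≈ 1.9 units.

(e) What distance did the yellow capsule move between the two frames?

2.4

From (1.8, 5.6) to (3.0, 3.5), the yellow capsule covered √(1.2² + 2.1²) ≈ 2.4 units.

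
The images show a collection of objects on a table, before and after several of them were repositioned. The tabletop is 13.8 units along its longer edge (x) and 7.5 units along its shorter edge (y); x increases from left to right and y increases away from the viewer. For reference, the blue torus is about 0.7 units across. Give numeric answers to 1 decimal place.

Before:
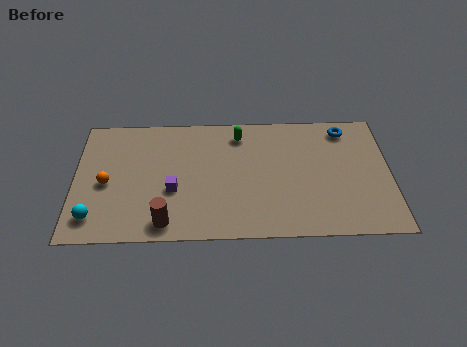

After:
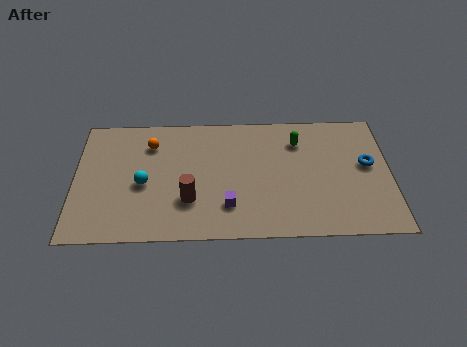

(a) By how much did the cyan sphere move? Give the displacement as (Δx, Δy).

(2.1, 1.9)

The cyan sphere was at about (0.9, 1.4) and moved to about (3.0, 3.3).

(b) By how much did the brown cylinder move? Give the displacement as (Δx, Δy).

(1.0, 1.3)

From the two frames, the brown cylinder sits at roughly (4.0, 1.0) before and (5.0, 2.3) after.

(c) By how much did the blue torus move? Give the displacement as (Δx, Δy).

(0.9, -2.2)

The blue torus was at about (11.9, 6.4) and moved to about (12.8, 4.2).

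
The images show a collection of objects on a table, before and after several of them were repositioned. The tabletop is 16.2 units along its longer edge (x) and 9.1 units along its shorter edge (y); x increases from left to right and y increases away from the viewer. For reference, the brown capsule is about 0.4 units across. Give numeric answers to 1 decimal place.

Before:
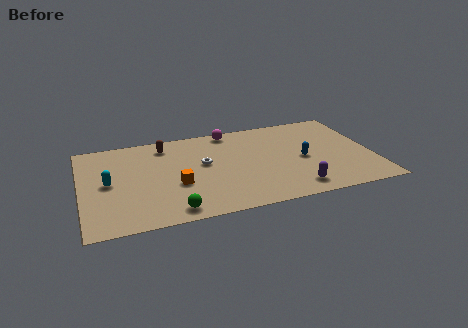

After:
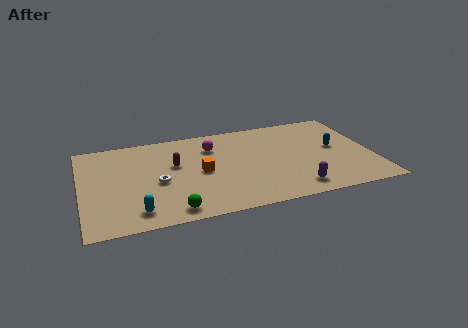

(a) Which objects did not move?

the green sphere and the purple capsule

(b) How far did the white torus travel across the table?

2.9

From (6.8, 5.2) to (4.2, 4.0), the white torus covered √(2.6² + 1.2²) ≈ 2.9 units.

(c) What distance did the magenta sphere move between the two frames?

1.8

The magenta sphere moved from about (8.5, 8.2) to (7.4, 6.8), a distance of √(1.1² + 1.4²) ≈ 1.8.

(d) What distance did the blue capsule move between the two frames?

2.0

The blue capsule was near (12.3, 4.2) before and (14.2, 4.9) after, so it travelled √(1.9² + 0.7²) ≈ 2.0 units.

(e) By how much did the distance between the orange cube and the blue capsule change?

+0.5

The distance was about 7.1 in the first image and 7.6 in the second, so they moved 0.5 units further apart.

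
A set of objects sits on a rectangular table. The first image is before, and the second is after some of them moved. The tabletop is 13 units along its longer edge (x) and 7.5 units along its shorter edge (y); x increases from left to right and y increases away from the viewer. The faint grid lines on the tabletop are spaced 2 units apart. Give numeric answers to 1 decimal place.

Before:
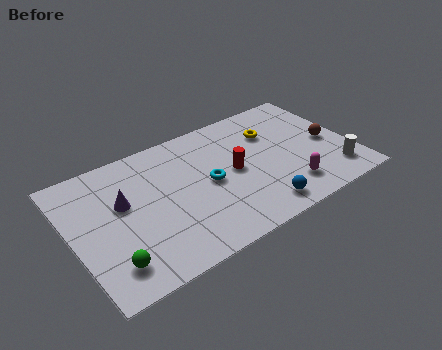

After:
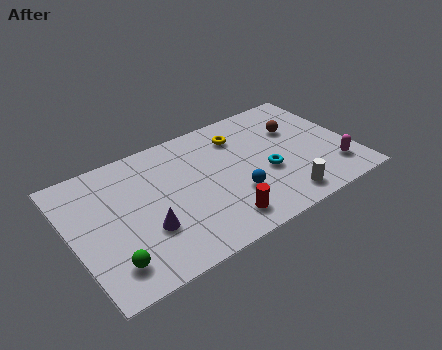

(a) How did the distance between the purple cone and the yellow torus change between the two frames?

-1.3

The distance was about 7.2 in the first image and 5.9 in the second, so they moved 1.3 units closer together.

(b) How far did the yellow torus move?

1.6

The yellow torus was near (9.6, 5.3) before and (8.1, 5.8) after, so it travelled √(1.5² + 0.5²) ≈ 1.6 units.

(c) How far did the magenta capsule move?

2.2

The magenta capsule was near (9.7, 1.6) before and (11.9, 1.7) after, so it travelled √(2.2² + 0.1²) ≈ 2.2 units.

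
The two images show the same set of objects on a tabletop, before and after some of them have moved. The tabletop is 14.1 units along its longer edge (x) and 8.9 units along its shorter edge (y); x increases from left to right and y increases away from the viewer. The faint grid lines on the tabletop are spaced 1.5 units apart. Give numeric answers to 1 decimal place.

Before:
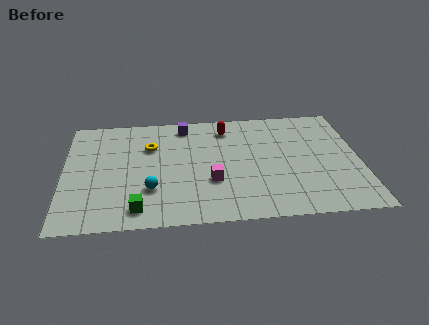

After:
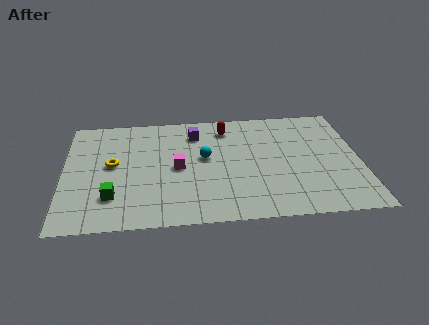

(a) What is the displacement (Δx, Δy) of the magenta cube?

(-1.6, 1.2)

The magenta cube started near (7.0, 3.1) and ended near (5.4, 4.3).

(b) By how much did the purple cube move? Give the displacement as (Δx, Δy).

(0.5, -0.7)

The purple cube was at about (5.8, 7.7) and moved to about (6.3, 7.0).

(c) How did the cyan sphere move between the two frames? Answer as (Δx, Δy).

(2.6, 2.3)

From the two frames, the cyan sphere sits at roughly (4.1, 2.7) before and (6.7, 5.0) after.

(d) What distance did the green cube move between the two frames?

1.6

The green cube was near (3.5, 1.3) before and (2.3, 2.3) after, so it travelled √(1.2² + 1.0²) ≈ 1.6 units.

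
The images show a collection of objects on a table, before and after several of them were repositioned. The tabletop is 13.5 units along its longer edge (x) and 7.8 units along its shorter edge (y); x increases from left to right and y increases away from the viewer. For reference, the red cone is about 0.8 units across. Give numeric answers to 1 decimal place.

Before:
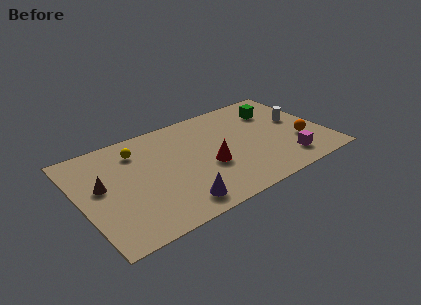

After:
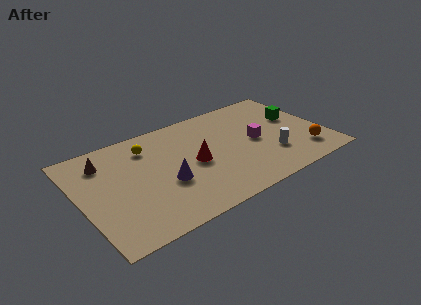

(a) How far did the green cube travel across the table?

1.5

The green cube moved from about (11.2, 5.8) to (12.2, 4.7), a distance of √(1.0² + 1.1²) ≈ 1.5.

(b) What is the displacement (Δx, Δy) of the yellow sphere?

(0.6, 0.0)

From the two frames, the yellow sphere sits at roughly (3.4, 6.1) before and (4.0, 6.1) after.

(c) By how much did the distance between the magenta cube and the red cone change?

-0.9

They were about 4.4 units apart before and 3.5 after — 0.9 units closer together.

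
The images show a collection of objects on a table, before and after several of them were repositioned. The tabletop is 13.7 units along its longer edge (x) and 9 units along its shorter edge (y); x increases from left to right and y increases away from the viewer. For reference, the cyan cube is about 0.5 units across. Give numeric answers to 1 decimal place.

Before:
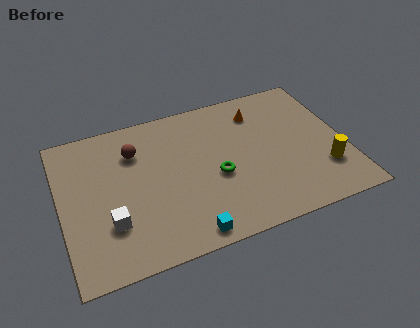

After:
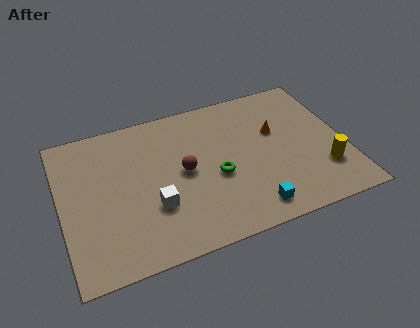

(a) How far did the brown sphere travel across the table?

3.0

The brown sphere was near (3.7, 6.6) before and (5.9, 4.6) after, so it travelled √(2.2² + 2.0²) ≈ 3.0 units.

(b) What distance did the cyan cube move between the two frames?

3.1

The cyan cube was near (5.7, 0.9) before and (8.8, 1.3) after, so it travelled √(3.1² + 0.4²) ≈ 3.1 units.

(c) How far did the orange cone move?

1.7

The orange cone moved from about (9.8, 7.1) to (10.5, 5.6), a distance of √(0.7² + 1.5²) ≈ 1.7.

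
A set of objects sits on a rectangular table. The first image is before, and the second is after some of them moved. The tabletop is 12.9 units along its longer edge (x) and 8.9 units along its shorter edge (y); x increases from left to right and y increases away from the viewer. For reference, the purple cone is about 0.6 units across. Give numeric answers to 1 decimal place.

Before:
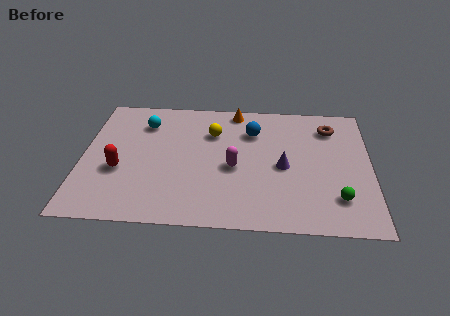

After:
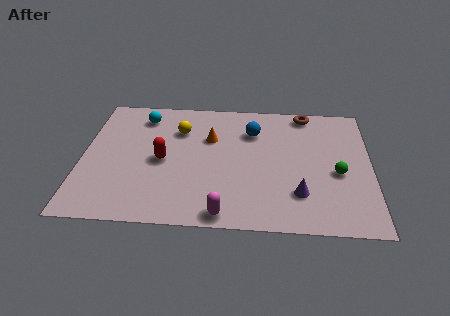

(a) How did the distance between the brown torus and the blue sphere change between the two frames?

-0.7

They were about 3.5 units apart before and 2.8 after — 0.7 units closer together.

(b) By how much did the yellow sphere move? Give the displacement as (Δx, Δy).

(-1.5, 0.1)

From the two frames, the yellow sphere sits at roughly (5.8, 6.3) before and (4.3, 6.4) after.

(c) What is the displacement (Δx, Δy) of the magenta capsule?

(-0.4, -3.1)

From the two frames, the magenta capsule sits at roughly (6.8, 3.9) before and (6.4, 0.8) after.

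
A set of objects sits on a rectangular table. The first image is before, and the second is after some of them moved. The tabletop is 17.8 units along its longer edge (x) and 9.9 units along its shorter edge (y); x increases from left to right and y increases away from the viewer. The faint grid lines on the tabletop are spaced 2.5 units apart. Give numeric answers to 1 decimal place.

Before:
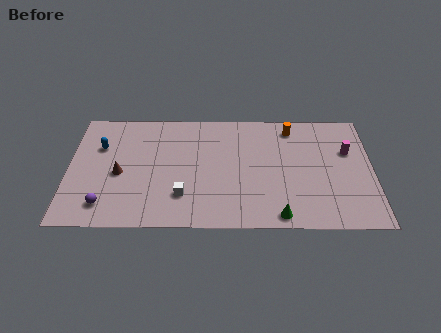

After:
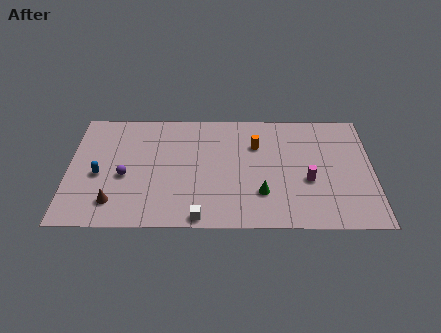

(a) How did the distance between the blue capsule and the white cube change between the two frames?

+0.5

The distance was about 6.4 in the first image and 6.9 in the second, so they moved 0.5 units further apart.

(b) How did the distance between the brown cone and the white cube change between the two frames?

+1.0

They were about 4.1 units apart before and 5.1 after — 1.0 units further apart.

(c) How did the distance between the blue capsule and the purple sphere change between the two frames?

-3.4

They were about 4.9 units apart before and 1.5 after — 3.4 units closer together.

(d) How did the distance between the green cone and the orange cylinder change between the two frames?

-3.3

They were about 7.4 units apart before and 4.1 after — 3.3 units closer together.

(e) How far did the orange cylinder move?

2.6

From (13.1, 8.4) to (11.0, 6.9), the orange cylinder covered √(2.1² + 1.5²) ≈ 2.6 units.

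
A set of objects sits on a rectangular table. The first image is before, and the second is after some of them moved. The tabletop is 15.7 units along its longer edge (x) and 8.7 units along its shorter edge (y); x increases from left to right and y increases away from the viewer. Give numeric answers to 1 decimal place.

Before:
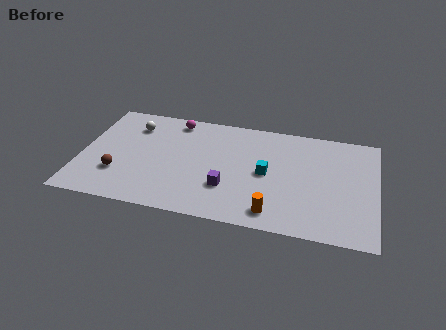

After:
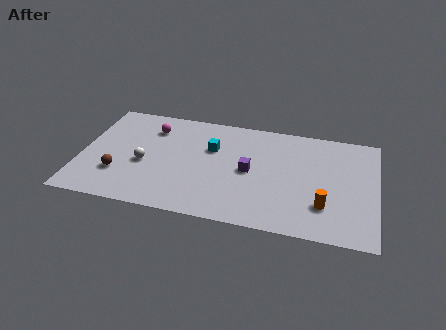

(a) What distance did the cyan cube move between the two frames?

3.3

From (9.9, 4.3) to (6.9, 5.7), the cyan cube covered √(3.0² + 1.4²) ≈ 3.3 units.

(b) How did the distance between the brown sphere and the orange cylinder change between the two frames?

+2.5

The distance was about 8.4 in the first image and 10.9 in the second, so they moved 2.5 units further apart.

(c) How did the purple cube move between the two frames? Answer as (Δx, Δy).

(1.1, 1.6)

The purple cube was at about (7.9, 2.7) and moved to about (9.0, 4.3).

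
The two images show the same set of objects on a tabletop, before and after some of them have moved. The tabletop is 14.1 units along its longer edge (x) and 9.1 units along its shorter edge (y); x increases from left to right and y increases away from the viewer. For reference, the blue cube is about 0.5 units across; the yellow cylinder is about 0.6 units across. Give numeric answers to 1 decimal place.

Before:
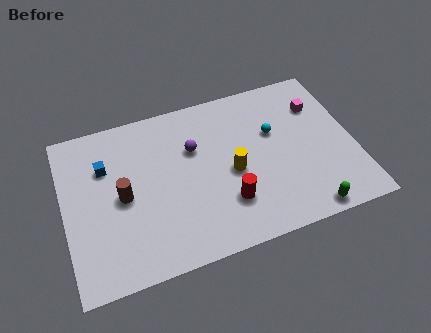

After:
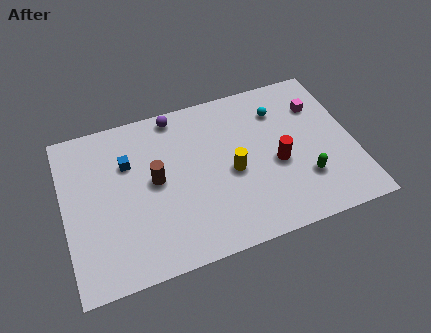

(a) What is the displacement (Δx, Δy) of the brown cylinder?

(1.6, 0.4)

The brown cylinder started near (2.8, 4.4) and ended near (4.4, 4.8).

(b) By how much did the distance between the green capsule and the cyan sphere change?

-0.6

Before: roughly 5.0 units apart; after: 4.4. That's 0.6 units closer together.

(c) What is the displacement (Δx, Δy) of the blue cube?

(1.1, -0.1)

The blue cube was at about (2.1, 6.3) and moved to about (3.2, 6.2).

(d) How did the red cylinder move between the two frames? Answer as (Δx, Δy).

(2.6, 1.4)

The red cylinder was at about (7.7, 2.5) and moved to about (10.3, 3.9).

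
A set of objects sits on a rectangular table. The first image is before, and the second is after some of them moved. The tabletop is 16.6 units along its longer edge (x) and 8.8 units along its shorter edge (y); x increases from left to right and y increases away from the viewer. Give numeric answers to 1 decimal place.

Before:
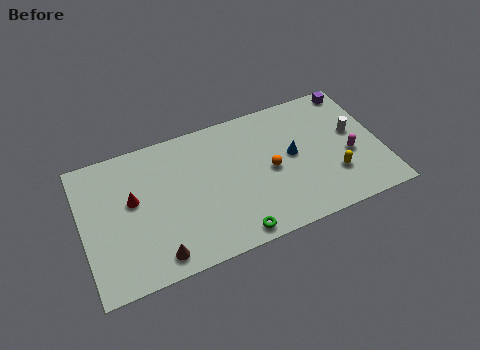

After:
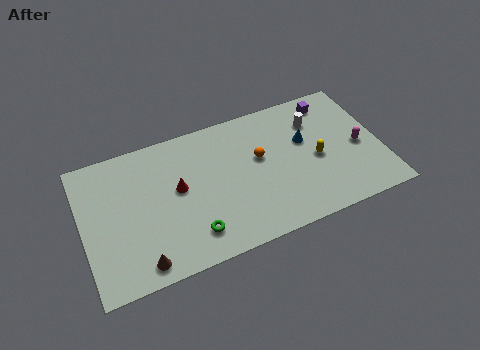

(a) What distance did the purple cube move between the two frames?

1.5

The purple cube was near (15.6, 7.9) before and (14.2, 7.5) after, so it travelled √(1.4² + 0.4²) ≈ 1.5 units.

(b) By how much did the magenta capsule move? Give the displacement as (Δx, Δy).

(0.6, 0.4)

The magenta capsule was at about (14.8, 3.6) and moved to about (15.4, 4.0).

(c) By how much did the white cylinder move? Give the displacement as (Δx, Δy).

(-2.0, 1.5)

From the two frames, the white cylinder sits at roughly (15.2, 5.0) before and (13.2, 6.5) after.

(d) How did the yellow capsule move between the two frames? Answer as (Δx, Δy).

(-0.8, 1.4)

From the two frames, the yellow capsule sits at roughly (13.8, 2.6) before and (13.0, 4.0) after.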